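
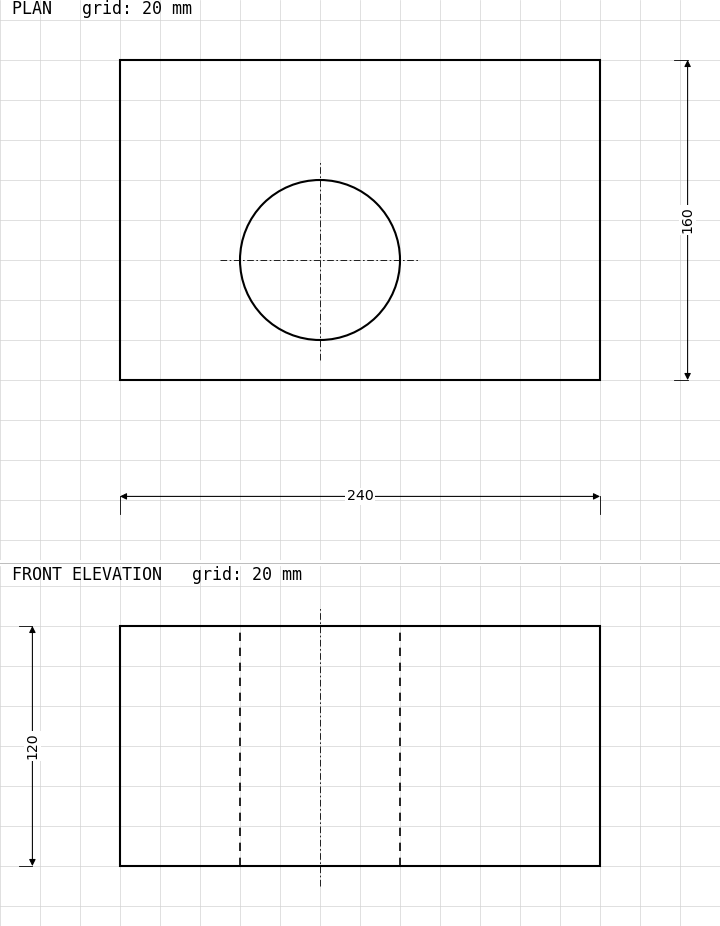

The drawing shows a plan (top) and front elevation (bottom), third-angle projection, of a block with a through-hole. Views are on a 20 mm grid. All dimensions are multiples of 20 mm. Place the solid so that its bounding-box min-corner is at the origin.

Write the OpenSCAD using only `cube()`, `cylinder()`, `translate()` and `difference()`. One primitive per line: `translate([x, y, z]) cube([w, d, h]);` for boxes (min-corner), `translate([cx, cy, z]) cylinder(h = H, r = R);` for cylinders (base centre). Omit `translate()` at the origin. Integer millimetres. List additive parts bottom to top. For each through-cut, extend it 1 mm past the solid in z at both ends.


difference() {
  cube([240, 160, 120]);
  translate([100, 60, -1]) cylinder(h = 122, r = 40);
}


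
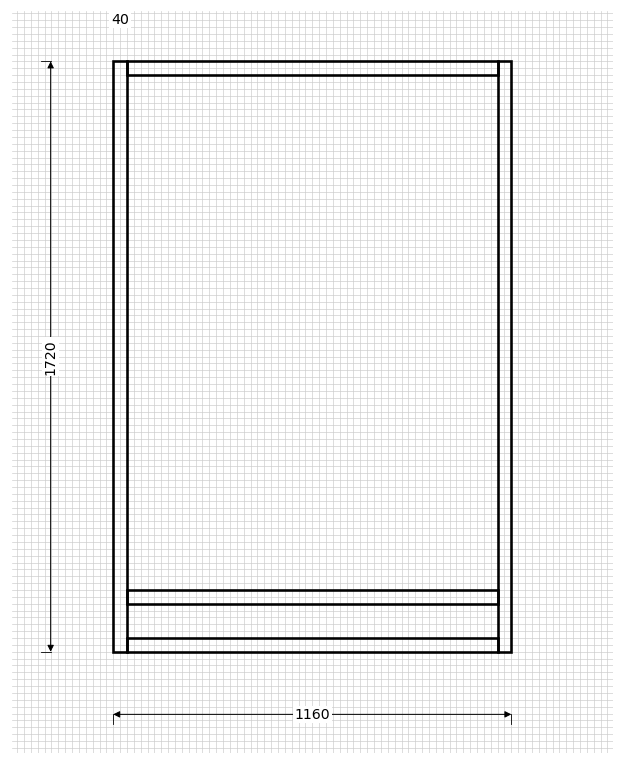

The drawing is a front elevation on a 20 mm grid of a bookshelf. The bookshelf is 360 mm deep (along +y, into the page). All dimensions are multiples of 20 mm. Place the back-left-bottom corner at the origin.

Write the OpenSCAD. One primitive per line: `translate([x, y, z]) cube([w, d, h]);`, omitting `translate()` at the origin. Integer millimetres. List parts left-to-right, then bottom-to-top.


cube([40, 360, 1720]);
translate([40, 0, 0]) cube([1080, 360, 40]);
translate([40, 0, 140]) cube([1080, 360, 40]);
translate([40, 0, 1680]) cube([1080, 360, 40]);
translate([1120, 0, 0]) cube([40, 360, 1720]);


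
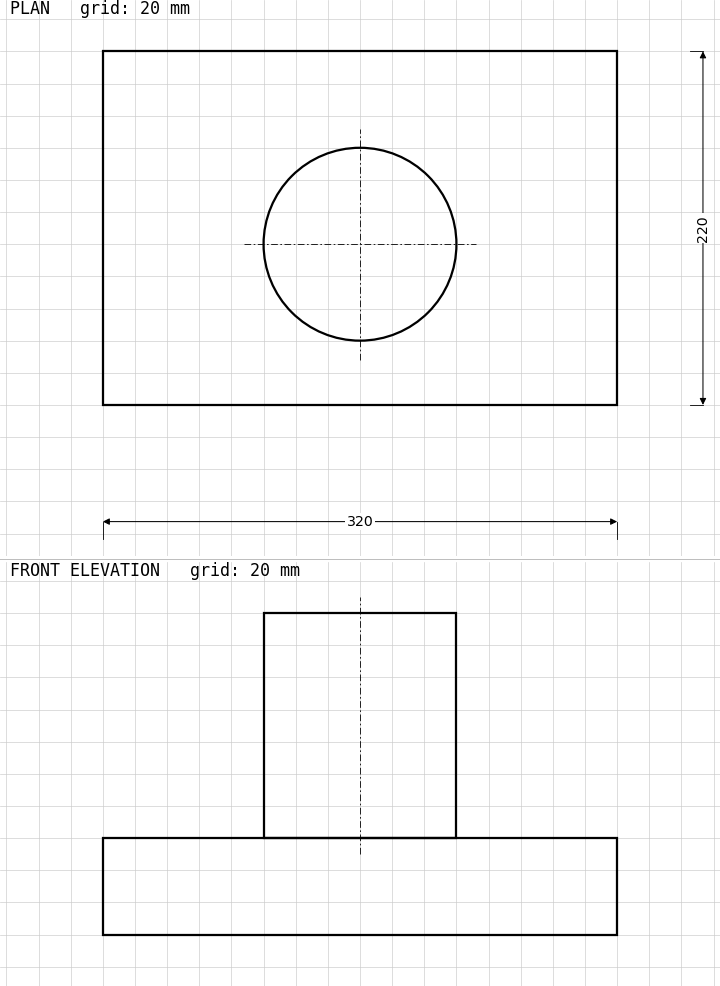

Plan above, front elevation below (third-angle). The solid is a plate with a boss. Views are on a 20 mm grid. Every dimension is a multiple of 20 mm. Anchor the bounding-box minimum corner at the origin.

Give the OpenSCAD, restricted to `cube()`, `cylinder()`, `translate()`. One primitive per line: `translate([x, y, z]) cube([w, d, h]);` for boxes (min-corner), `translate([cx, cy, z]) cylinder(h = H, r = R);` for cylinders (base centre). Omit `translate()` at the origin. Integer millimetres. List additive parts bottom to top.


cube([320, 220, 60]);
translate([160, 100, 60]) cylinder(h = 140, r = 60);


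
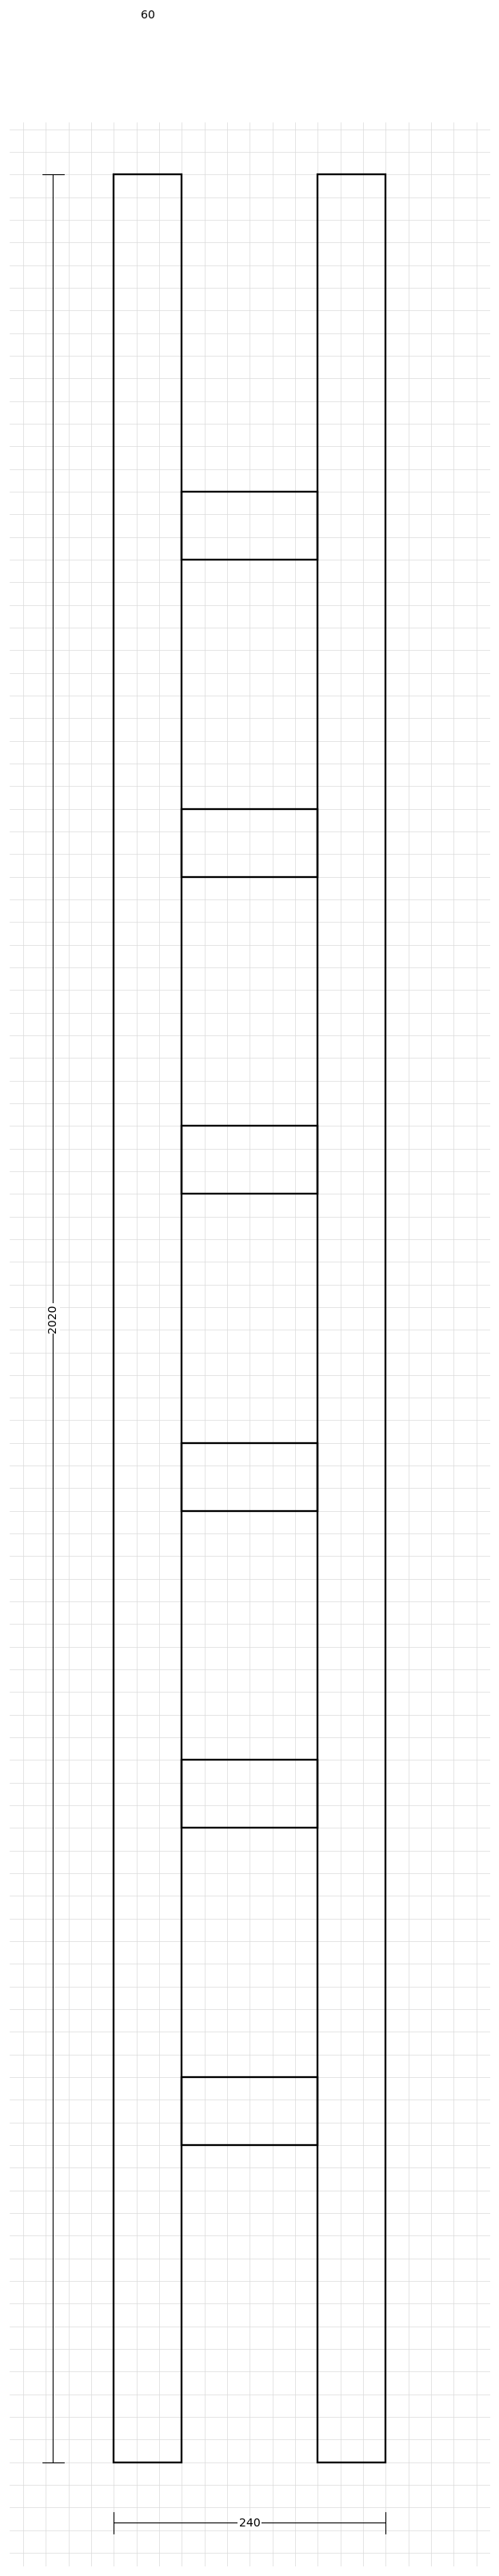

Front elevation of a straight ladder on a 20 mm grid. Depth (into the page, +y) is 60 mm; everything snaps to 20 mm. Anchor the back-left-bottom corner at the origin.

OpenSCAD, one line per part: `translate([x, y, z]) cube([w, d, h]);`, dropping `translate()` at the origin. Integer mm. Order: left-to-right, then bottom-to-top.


cube([60, 60, 2020]);
translate([60, 0, 280]) cube([120, 60, 60]);
translate([60, 0, 560]) cube([120, 60, 60]);
translate([60, 0, 840]) cube([120, 60, 60]);
translate([60, 0, 1120]) cube([120, 60, 60]);
translate([60, 0, 1400]) cube([120, 60, 60]);
translate([60, 0, 1680]) cube([120, 60, 60]);
translate([180, 0, 0]) cube([60, 60, 2020]);


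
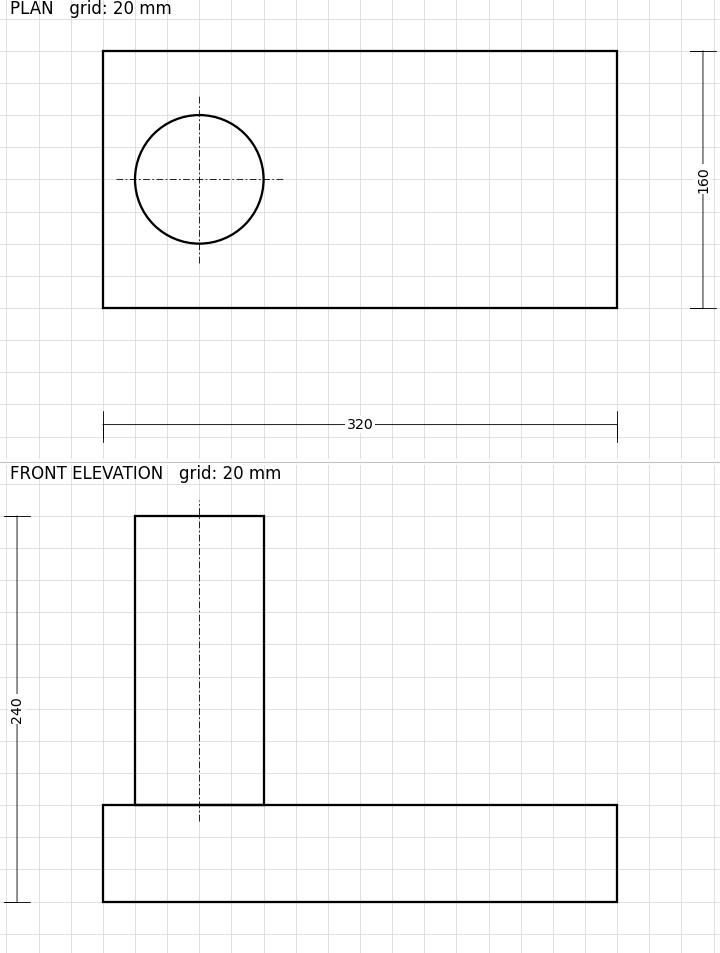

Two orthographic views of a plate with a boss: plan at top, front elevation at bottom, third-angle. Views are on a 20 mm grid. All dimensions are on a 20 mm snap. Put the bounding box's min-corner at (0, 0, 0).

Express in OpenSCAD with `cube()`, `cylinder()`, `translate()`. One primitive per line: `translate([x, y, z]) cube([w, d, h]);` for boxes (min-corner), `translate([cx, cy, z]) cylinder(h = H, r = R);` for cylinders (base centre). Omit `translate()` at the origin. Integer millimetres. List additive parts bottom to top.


cube([320, 160, 60]);
translate([60, 80, 60]) cylinder(h = 180, r = 40);


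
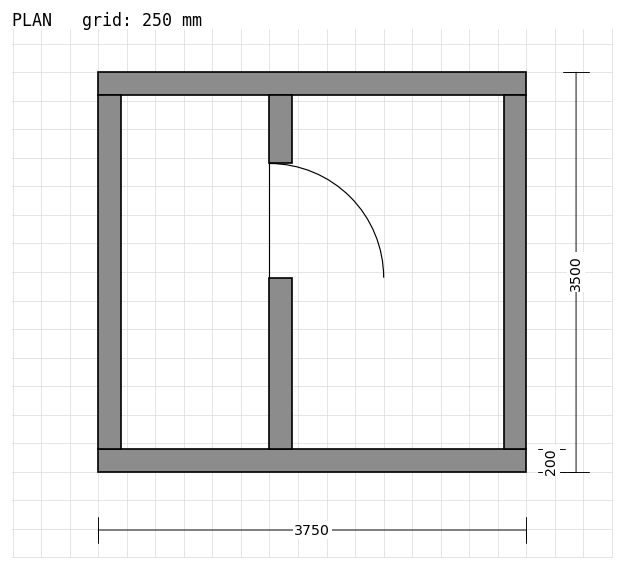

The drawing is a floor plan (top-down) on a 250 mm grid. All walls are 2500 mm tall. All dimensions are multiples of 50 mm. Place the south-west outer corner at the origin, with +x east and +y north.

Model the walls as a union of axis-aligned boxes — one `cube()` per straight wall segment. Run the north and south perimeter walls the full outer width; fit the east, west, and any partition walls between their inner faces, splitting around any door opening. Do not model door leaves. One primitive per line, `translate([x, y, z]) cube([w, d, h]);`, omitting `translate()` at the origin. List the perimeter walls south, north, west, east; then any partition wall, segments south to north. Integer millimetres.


cube([3750, 200, 2500]);
translate([0, 3300, 0]) cube([3750, 200, 2500]);
translate([0, 200, 0]) cube([200, 3100, 2500]);
translate([3550, 200, 0]) cube([200, 3100, 2500]);
translate([1500, 200, 0]) cube([200, 1500, 2500]);
translate([1500, 2700, 0]) cube([200, 600, 2500]);


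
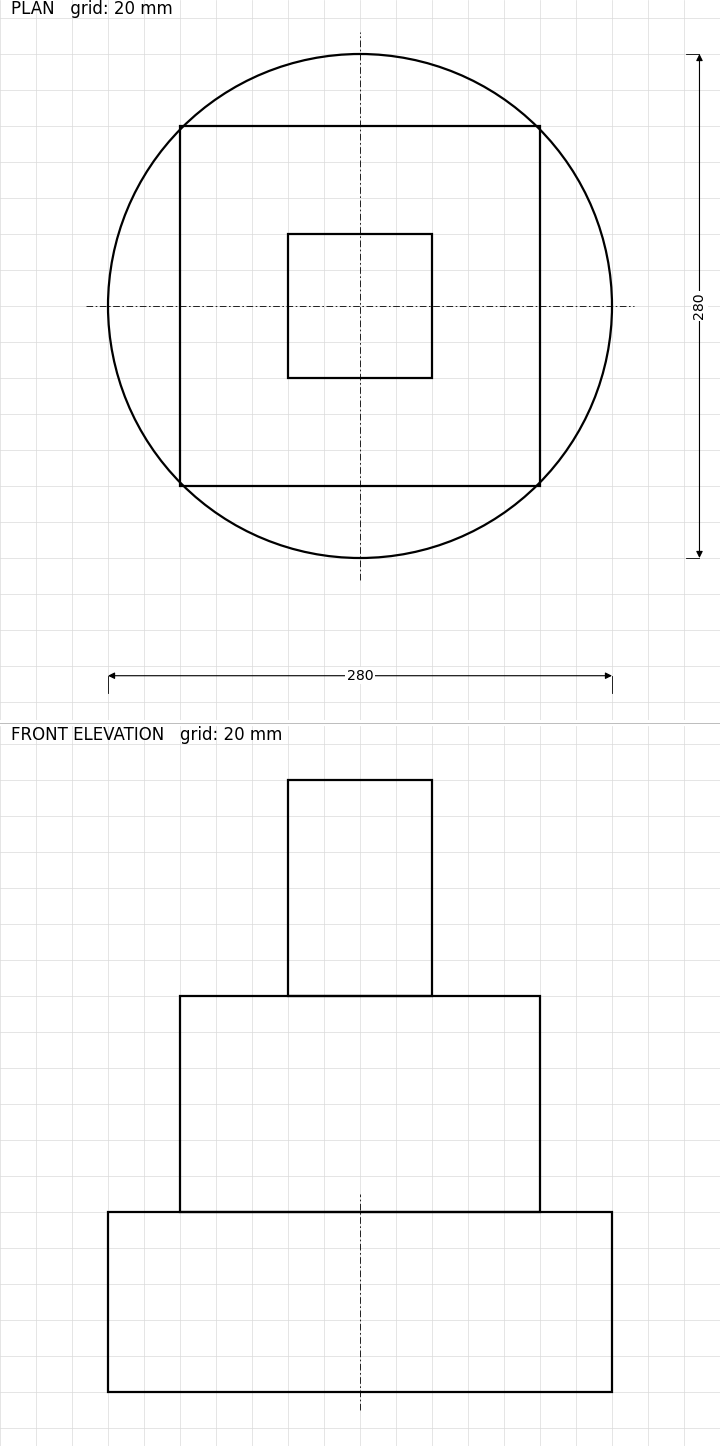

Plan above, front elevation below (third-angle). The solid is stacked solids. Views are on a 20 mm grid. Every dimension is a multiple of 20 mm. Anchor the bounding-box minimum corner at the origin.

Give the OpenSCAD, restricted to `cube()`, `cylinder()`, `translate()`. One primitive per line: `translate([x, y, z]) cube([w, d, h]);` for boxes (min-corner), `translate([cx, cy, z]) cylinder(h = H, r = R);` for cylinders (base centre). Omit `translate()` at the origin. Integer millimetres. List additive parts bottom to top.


translate([140, 140, 0]) cylinder(h = 100, r = 140);
translate([40, 40, 100]) cube([200, 200, 120]);
translate([100, 100, 220]) cube([80, 80, 120]);


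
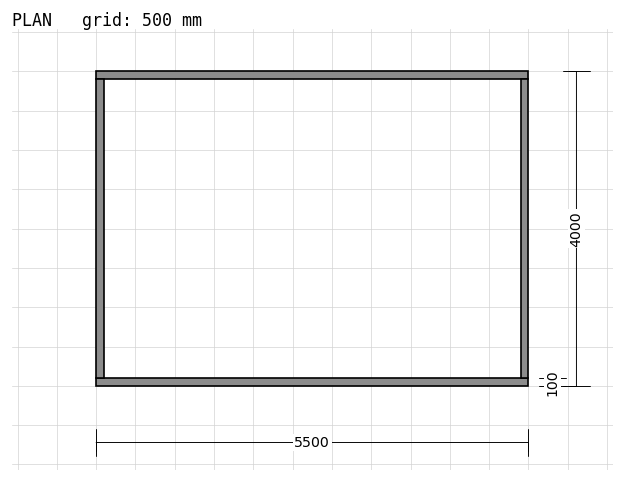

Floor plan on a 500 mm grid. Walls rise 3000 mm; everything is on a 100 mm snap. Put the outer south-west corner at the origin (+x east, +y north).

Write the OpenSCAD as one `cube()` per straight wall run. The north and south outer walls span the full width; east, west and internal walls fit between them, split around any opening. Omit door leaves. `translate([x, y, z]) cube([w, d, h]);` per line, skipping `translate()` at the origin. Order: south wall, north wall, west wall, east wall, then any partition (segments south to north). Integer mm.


cube([5500, 100, 3000]);
translate([0, 3900, 0]) cube([5500, 100, 3000]);
translate([0, 100, 0]) cube([100, 3800, 3000]);
translate([5400, 100, 0]) cube([100, 3800, 3000]);


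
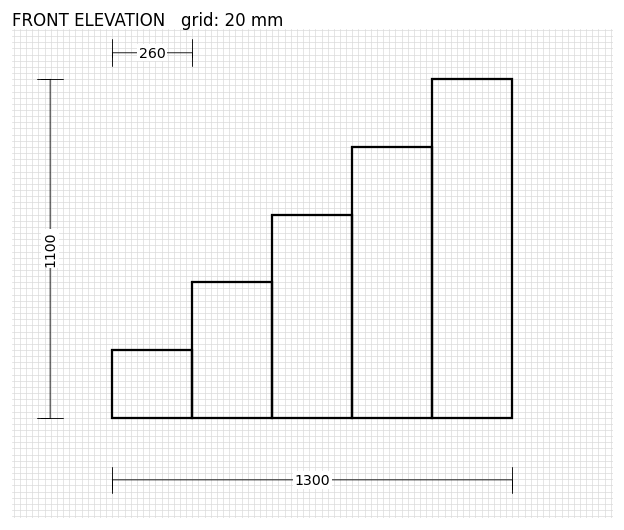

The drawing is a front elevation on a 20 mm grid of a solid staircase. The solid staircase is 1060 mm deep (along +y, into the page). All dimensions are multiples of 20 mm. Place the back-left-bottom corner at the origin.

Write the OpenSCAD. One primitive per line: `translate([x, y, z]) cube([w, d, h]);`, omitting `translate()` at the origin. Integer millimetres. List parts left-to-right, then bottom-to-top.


cube([260, 1060, 220]);
translate([260, 0, 0]) cube([260, 1060, 440]);
translate([520, 0, 0]) cube([260, 1060, 660]);
translate([780, 0, 0]) cube([260, 1060, 880]);
translate([1040, 0, 0]) cube([260, 1060, 1100]);


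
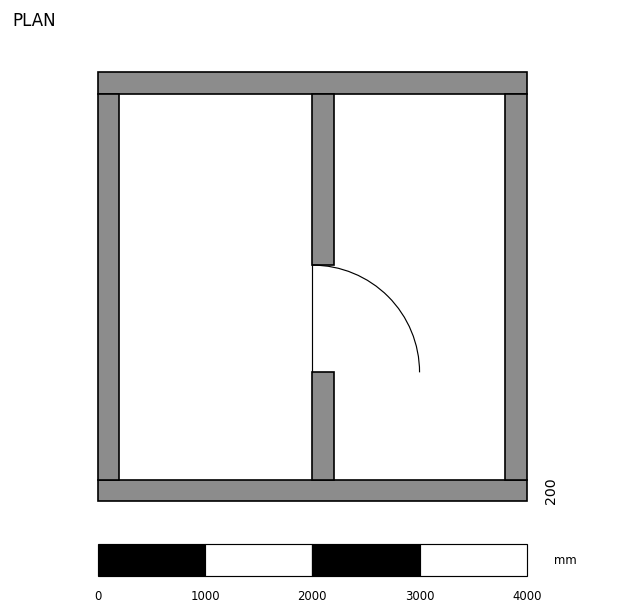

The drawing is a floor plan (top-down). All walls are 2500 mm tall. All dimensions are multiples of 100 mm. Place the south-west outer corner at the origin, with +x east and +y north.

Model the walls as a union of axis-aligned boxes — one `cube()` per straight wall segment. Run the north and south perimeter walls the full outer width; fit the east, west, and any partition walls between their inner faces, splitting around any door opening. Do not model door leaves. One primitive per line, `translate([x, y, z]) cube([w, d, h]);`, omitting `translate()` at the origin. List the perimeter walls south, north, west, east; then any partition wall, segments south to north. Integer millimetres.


cube([4000, 200, 2500]);
translate([0, 3800, 0]) cube([4000, 200, 2500]);
translate([0, 200, 0]) cube([200, 3600, 2500]);
translate([3800, 200, 0]) cube([200, 3600, 2500]);
translate([2000, 200, 0]) cube([200, 1000, 2500]);
translate([2000, 2200, 0]) cube([200, 1600, 2500]);


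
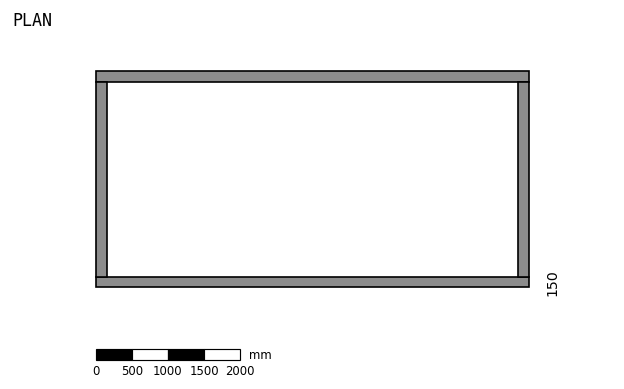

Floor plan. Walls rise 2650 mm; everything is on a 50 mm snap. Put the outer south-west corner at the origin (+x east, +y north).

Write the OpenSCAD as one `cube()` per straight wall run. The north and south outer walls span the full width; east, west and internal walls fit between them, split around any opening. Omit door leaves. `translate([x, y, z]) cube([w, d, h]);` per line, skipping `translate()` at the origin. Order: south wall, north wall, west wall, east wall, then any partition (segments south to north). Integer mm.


cube([6000, 150, 2650]);
translate([0, 2850, 0]) cube([6000, 150, 2650]);
translate([0, 150, 0]) cube([150, 2700, 2650]);
translate([5850, 150, 0]) cube([150, 2700, 2650]);


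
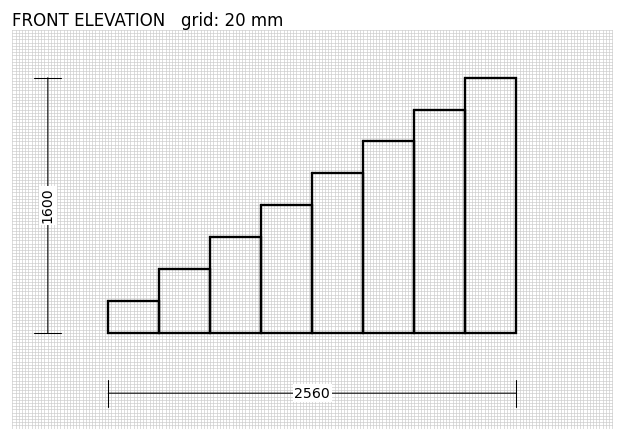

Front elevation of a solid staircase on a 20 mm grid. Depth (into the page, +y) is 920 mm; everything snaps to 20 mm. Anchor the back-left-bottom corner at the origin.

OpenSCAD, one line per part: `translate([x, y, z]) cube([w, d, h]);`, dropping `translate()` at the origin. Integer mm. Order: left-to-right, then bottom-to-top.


cube([320, 920, 200]);
translate([320, 0, 0]) cube([320, 920, 400]);
translate([640, 0, 0]) cube([320, 920, 600]);
translate([960, 0, 0]) cube([320, 920, 800]);
translate([1280, 0, 0]) cube([320, 920, 1000]);
translate([1600, 0, 0]) cube([320, 920, 1200]);
translate([1920, 0, 0]) cube([320, 920, 1400]);
translate([2240, 0, 0]) cube([320, 920, 1600]);


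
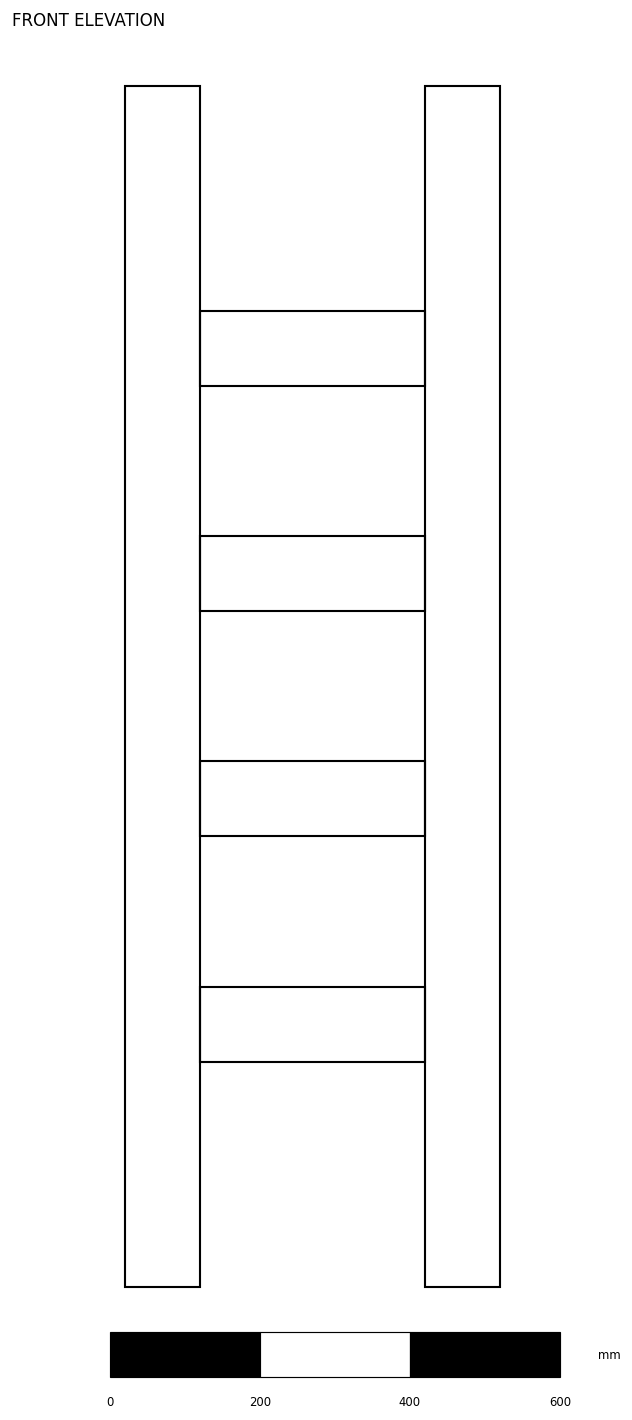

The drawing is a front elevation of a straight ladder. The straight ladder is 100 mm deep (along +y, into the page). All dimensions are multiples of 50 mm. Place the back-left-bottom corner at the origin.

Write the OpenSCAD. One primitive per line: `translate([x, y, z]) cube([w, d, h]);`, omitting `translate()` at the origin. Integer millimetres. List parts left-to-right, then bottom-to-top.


cube([100, 100, 1600]);
translate([100, 0, 300]) cube([300, 100, 100]);
translate([100, 0, 600]) cube([300, 100, 100]);
translate([100, 0, 900]) cube([300, 100, 100]);
translate([100, 0, 1200]) cube([300, 100, 100]);
translate([400, 0, 0]) cube([100, 100, 1600]);


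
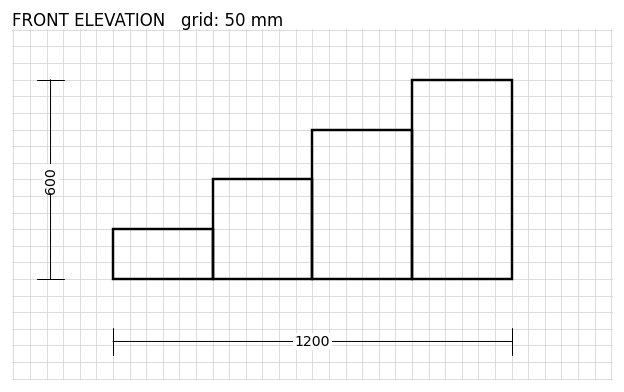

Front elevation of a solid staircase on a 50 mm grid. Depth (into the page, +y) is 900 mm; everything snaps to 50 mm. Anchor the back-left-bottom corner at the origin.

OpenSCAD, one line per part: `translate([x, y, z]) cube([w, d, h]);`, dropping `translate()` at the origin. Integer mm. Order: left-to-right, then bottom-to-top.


cube([300, 900, 150]);
translate([300, 0, 0]) cube([300, 900, 300]);
translate([600, 0, 0]) cube([300, 900, 450]);
translate([900, 0, 0]) cube([300, 900, 600]);


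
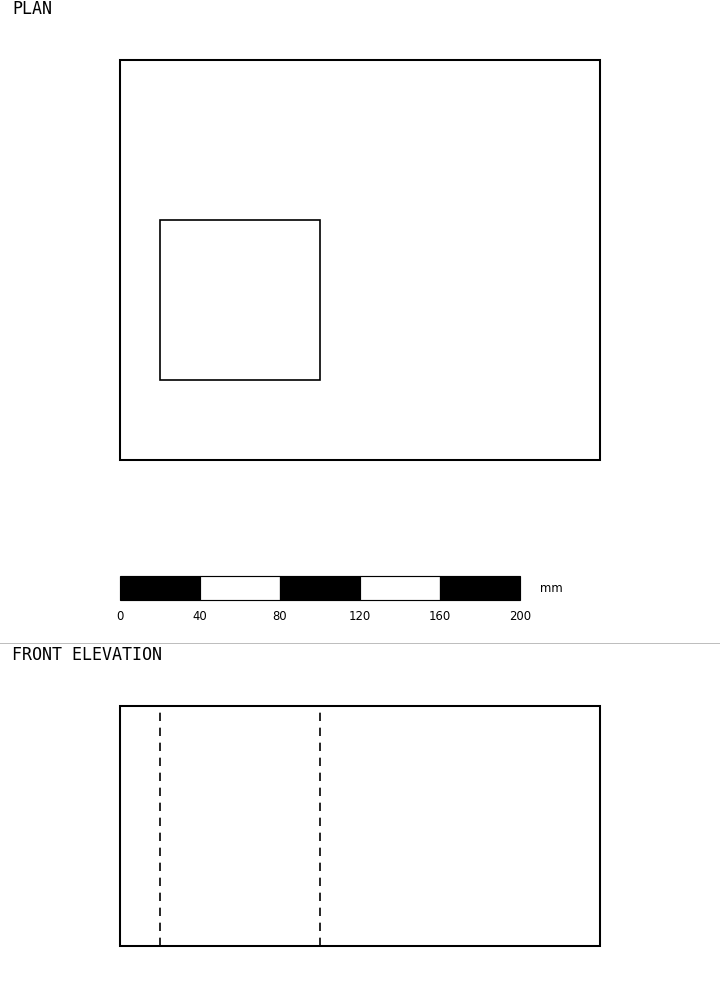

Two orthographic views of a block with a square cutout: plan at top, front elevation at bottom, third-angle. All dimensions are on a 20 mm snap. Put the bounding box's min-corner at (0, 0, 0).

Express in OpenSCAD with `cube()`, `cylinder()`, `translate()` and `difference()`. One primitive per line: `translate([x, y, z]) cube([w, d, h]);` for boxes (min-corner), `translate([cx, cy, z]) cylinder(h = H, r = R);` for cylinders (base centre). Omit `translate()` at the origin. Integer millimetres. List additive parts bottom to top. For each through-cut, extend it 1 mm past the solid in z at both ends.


difference() {
  cube([240, 200, 120]);
  translate([20, 40, -1]) cube([80, 80, 122]);
}


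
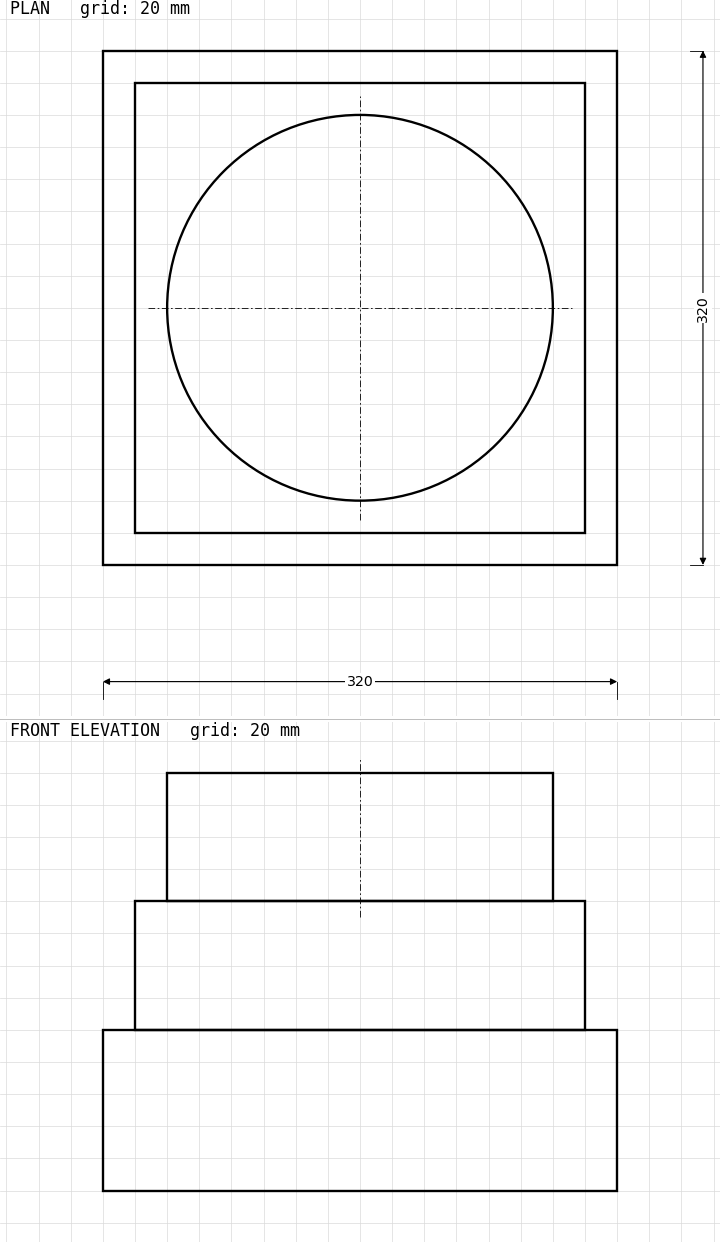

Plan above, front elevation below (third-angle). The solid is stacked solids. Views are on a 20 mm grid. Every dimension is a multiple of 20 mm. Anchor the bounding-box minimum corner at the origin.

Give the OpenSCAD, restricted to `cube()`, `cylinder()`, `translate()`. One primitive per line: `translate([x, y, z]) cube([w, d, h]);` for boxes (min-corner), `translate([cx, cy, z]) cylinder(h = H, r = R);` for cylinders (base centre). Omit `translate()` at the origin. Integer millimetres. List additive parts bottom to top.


cube([320, 320, 100]);
translate([20, 20, 100]) cube([280, 280, 80]);
translate([160, 160, 180]) cylinder(h = 80, r = 120);


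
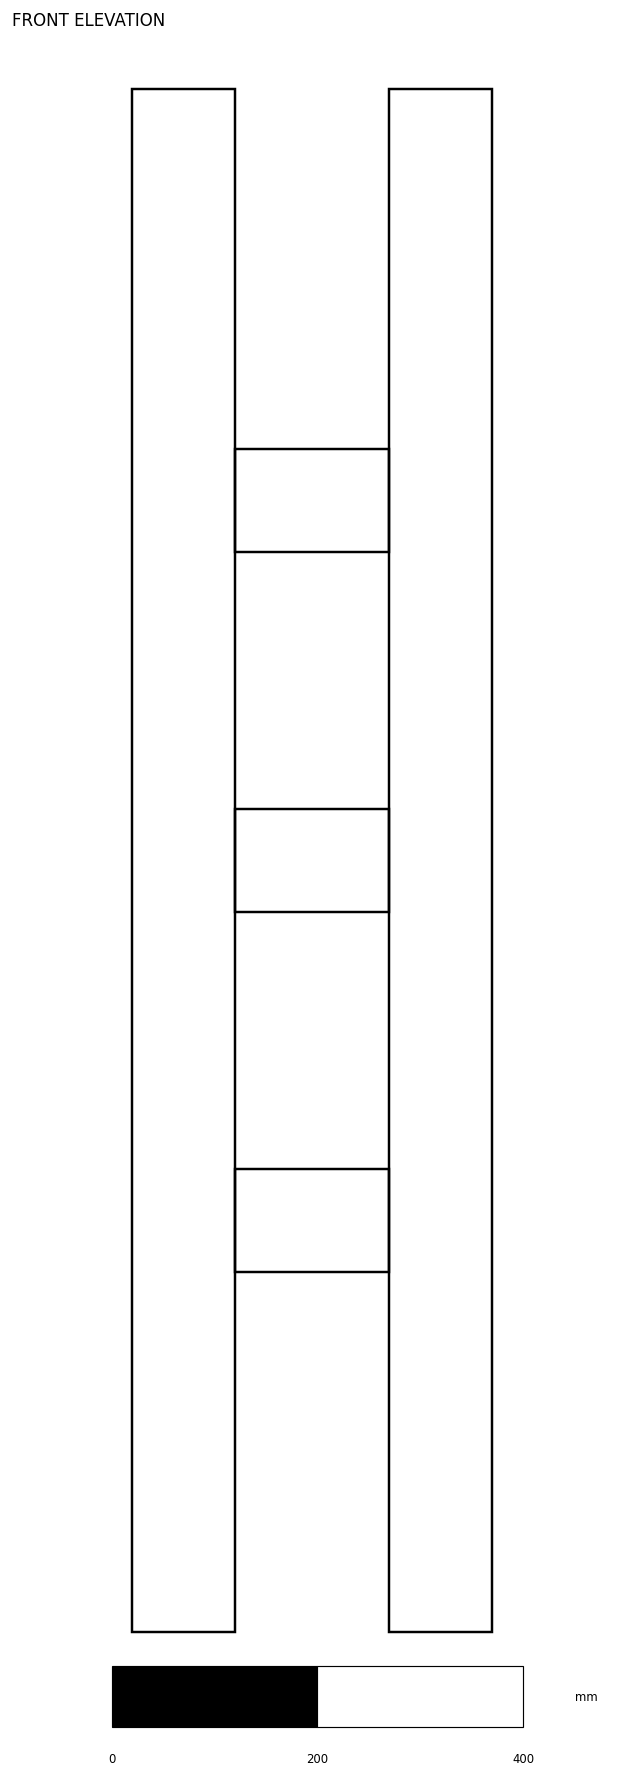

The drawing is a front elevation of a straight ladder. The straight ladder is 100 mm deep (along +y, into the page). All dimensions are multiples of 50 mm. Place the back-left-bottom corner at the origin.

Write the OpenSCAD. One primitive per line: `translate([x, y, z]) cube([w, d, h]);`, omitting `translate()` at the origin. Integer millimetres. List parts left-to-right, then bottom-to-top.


cube([100, 100, 1500]);
translate([100, 0, 350]) cube([150, 100, 100]);
translate([100, 0, 700]) cube([150, 100, 100]);
translate([100, 0, 1050]) cube([150, 100, 100]);
translate([250, 0, 0]) cube([100, 100, 1500]);


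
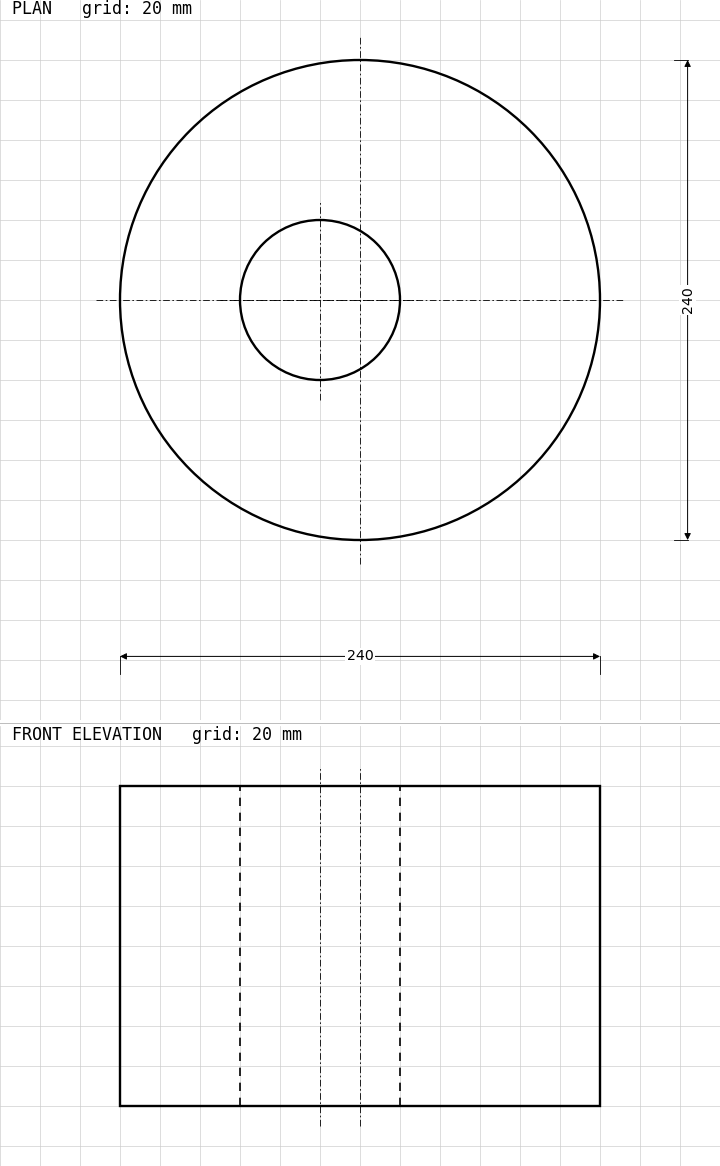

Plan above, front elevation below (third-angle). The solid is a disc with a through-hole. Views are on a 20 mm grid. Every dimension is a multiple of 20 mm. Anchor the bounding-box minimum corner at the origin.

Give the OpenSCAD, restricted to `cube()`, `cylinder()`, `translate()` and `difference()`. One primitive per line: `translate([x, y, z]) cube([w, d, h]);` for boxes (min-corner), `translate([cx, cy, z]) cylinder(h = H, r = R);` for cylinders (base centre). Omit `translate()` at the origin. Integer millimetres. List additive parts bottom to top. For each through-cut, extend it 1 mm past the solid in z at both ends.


difference() {
  translate([120, 120, 0]) cylinder(h = 160, r = 120);
  translate([100, 120, -1]) cylinder(h = 162, r = 40);
}


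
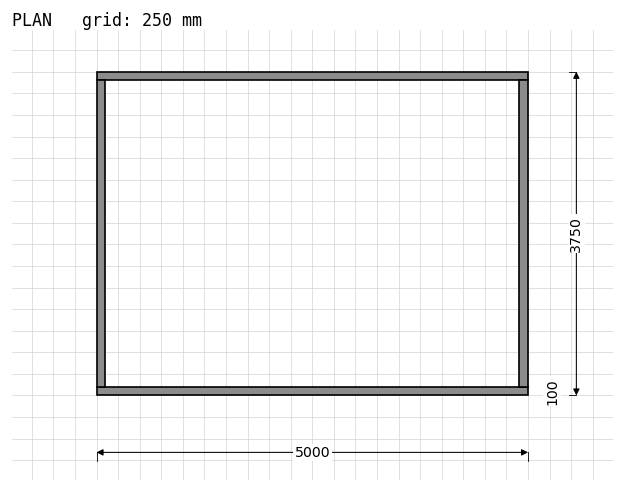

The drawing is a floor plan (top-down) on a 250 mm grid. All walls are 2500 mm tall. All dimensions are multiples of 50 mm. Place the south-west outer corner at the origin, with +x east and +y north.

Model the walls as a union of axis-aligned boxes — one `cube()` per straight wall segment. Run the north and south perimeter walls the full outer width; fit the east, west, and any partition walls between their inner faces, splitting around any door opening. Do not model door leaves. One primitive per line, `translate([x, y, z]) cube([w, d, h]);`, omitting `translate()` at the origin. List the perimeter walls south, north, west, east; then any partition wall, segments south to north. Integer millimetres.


cube([5000, 100, 2500]);
translate([0, 3650, 0]) cube([5000, 100, 2500]);
translate([0, 100, 0]) cube([100, 3550, 2500]);
translate([4900, 100, 0]) cube([100, 3550, 2500]);


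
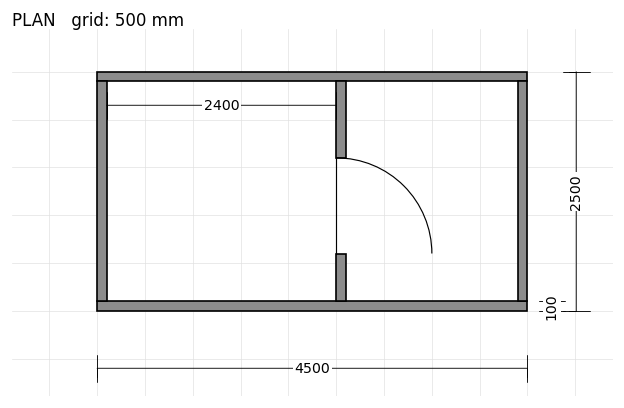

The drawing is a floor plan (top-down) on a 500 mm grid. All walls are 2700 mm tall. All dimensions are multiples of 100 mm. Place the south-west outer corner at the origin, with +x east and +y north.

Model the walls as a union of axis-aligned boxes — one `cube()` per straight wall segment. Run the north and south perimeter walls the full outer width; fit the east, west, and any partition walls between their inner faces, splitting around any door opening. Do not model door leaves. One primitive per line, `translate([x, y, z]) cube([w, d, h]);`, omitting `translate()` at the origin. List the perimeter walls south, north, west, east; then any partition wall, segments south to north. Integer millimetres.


cube([4500, 100, 2700]);
translate([0, 2400, 0]) cube([4500, 100, 2700]);
translate([0, 100, 0]) cube([100, 2300, 2700]);
translate([4400, 100, 0]) cube([100, 2300, 2700]);
translate([2500, 100, 0]) cube([100, 500, 2700]);
translate([2500, 1600, 0]) cube([100, 800, 2700]);


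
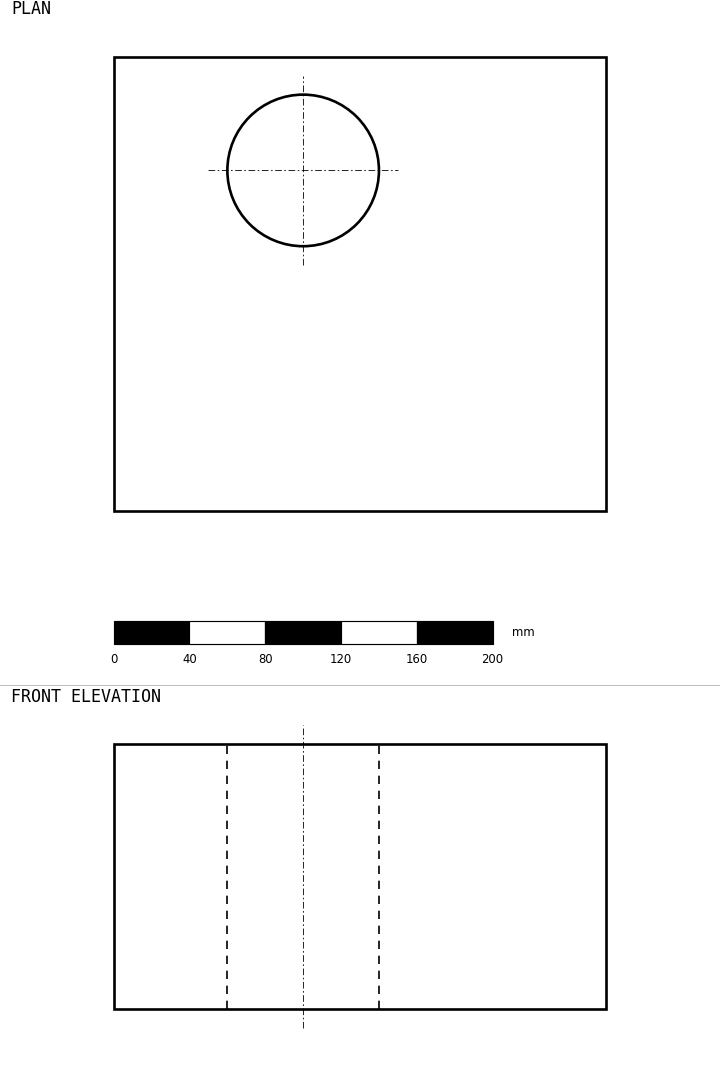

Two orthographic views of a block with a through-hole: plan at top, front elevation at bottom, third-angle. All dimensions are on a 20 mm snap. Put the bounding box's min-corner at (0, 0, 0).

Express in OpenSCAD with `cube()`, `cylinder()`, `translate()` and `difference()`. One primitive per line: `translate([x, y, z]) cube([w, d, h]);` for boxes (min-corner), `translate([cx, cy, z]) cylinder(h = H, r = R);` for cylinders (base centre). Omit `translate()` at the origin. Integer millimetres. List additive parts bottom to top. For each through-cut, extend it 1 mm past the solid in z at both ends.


difference() {
  cube([260, 240, 140]);
  translate([100, 180, -1]) cylinder(h = 142, r = 40);
}


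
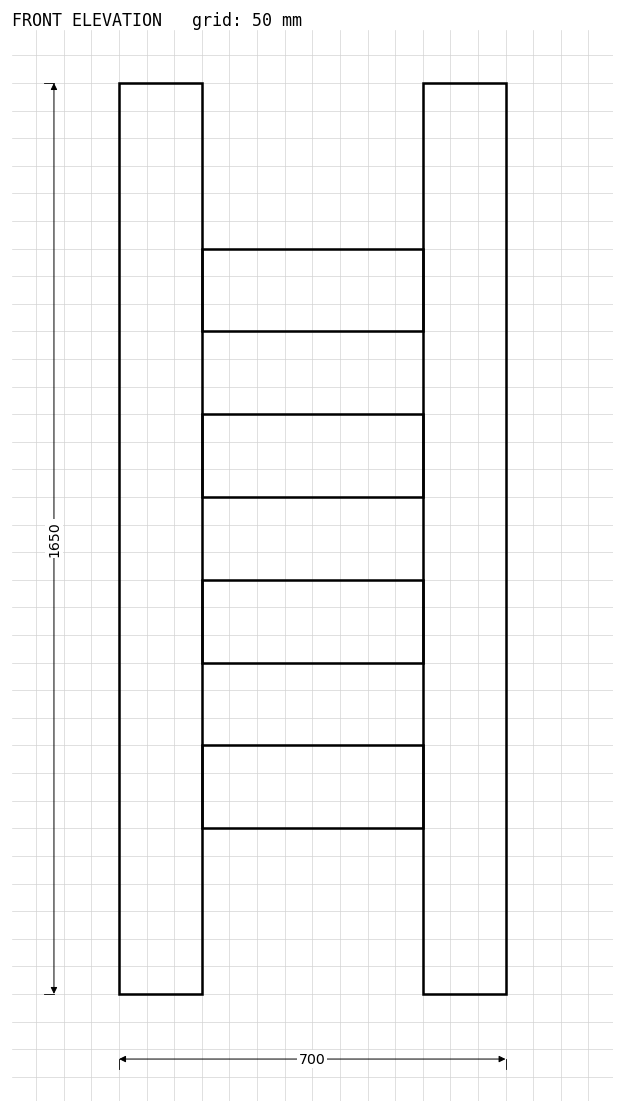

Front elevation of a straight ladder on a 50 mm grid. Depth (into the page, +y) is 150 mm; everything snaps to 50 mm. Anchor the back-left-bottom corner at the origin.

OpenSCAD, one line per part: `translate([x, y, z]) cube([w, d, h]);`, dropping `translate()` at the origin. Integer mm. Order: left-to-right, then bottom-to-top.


cube([150, 150, 1650]);
translate([150, 0, 300]) cube([400, 150, 150]);
translate([150, 0, 600]) cube([400, 150, 150]);
translate([150, 0, 900]) cube([400, 150, 150]);
translate([150, 0, 1200]) cube([400, 150, 150]);
translate([550, 0, 0]) cube([150, 150, 1650]);


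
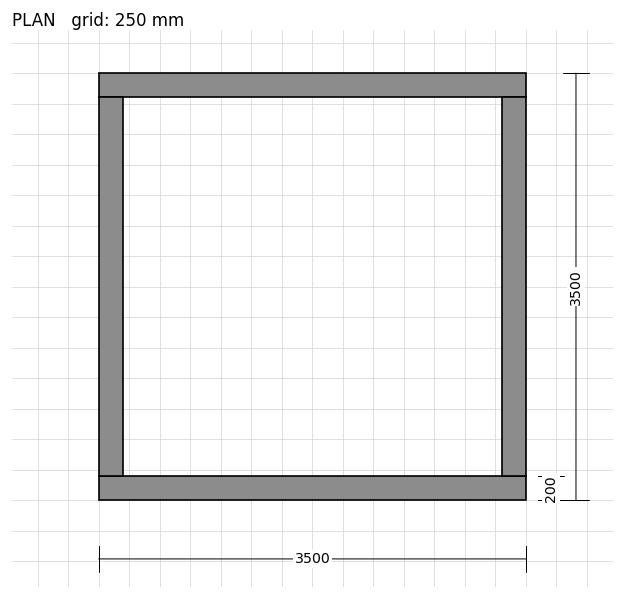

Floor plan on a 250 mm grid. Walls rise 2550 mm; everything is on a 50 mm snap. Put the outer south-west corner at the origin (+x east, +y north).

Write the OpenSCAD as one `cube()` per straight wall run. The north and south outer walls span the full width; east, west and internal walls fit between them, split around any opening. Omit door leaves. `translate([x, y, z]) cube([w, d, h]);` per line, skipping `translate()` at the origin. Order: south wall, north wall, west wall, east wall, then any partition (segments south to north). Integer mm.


cube([3500, 200, 2550]);
translate([0, 3300, 0]) cube([3500, 200, 2550]);
translate([0, 200, 0]) cube([200, 3100, 2550]);
translate([3300, 200, 0]) cube([200, 3100, 2550]);


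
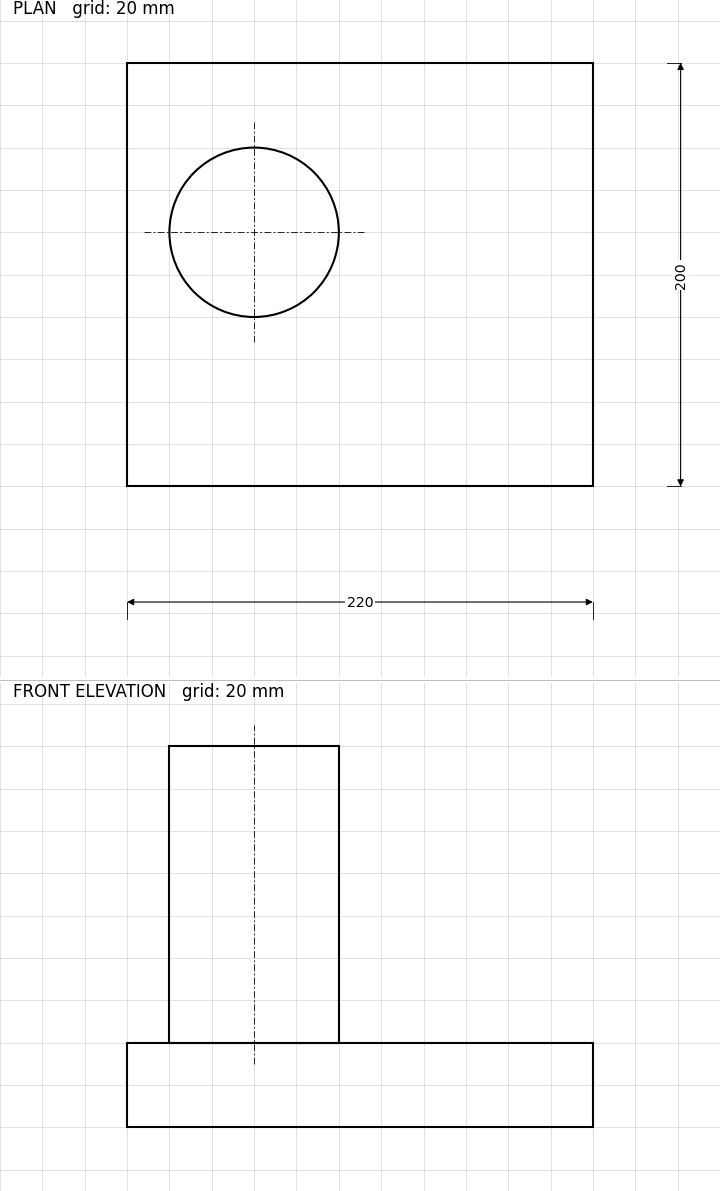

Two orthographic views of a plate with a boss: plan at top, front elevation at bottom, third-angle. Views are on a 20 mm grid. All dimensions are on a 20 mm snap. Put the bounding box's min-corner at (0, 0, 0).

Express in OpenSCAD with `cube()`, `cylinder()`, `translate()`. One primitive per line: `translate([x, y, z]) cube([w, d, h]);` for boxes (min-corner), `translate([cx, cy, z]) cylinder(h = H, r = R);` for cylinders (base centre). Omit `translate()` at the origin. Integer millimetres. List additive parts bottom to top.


cube([220, 200, 40]);
translate([60, 120, 40]) cylinder(h = 140, r = 40);


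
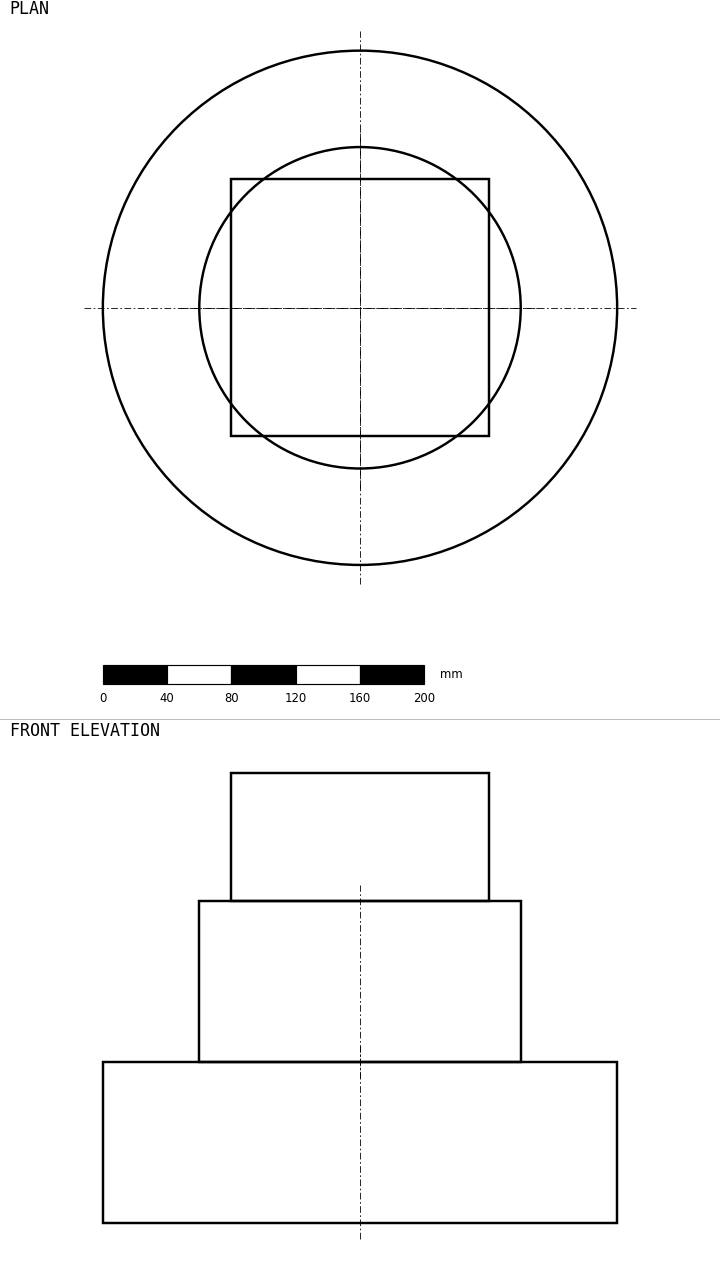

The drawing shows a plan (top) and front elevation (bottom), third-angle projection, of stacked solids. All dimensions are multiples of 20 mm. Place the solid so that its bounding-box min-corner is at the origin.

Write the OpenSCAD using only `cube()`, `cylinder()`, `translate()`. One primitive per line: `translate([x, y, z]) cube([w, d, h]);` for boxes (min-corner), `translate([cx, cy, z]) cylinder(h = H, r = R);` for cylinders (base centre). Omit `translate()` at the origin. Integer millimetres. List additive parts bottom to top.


translate([160, 160, 0]) cylinder(h = 100, r = 160);
translate([160, 160, 100]) cylinder(h = 100, r = 100);
translate([80, 80, 200]) cube([160, 160, 80]);


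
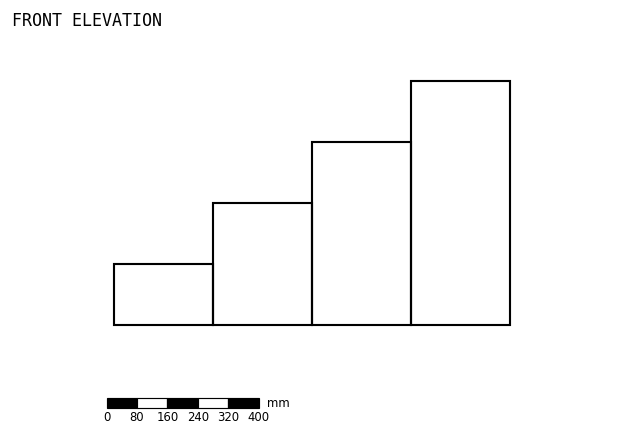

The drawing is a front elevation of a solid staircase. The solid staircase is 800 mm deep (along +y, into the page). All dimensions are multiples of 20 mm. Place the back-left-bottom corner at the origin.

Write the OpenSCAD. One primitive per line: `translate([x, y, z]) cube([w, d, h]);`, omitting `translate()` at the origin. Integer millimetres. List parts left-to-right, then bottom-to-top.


cube([260, 800, 160]);
translate([260, 0, 0]) cube([260, 800, 320]);
translate([520, 0, 0]) cube([260, 800, 480]);
translate([780, 0, 0]) cube([260, 800, 640]);


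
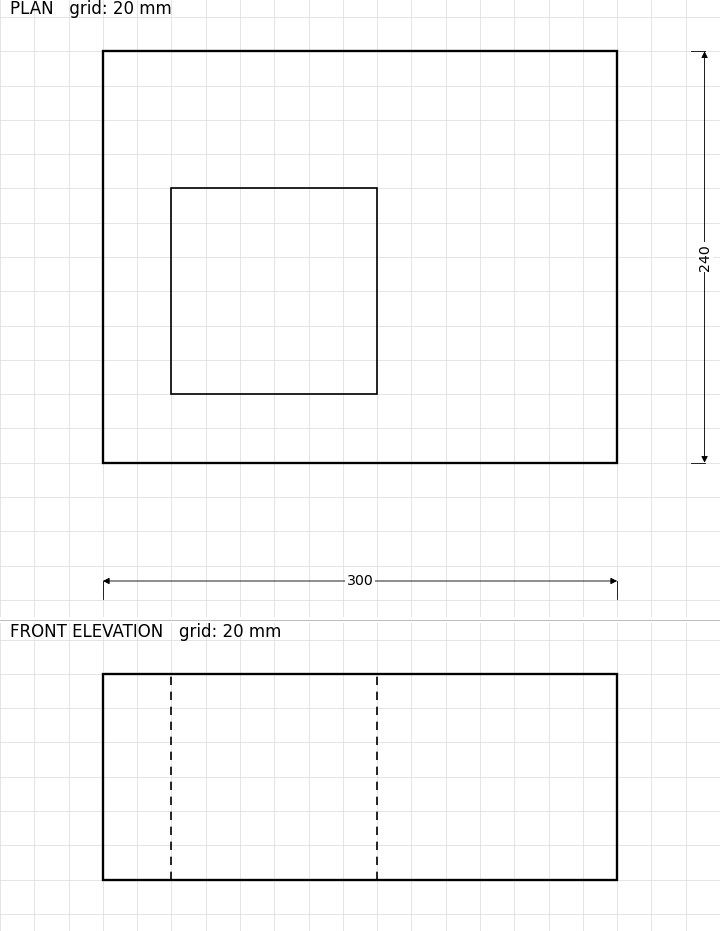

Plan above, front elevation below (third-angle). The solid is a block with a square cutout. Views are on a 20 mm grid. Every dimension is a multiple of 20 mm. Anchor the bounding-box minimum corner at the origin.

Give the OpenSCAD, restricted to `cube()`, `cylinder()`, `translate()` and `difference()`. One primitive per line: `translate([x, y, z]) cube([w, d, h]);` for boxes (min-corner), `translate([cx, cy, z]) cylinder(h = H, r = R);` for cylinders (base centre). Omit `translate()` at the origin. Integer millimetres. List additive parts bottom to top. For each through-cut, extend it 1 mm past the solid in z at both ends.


difference() {
  cube([300, 240, 120]);
  translate([40, 40, -1]) cube([120, 120, 122]);
}


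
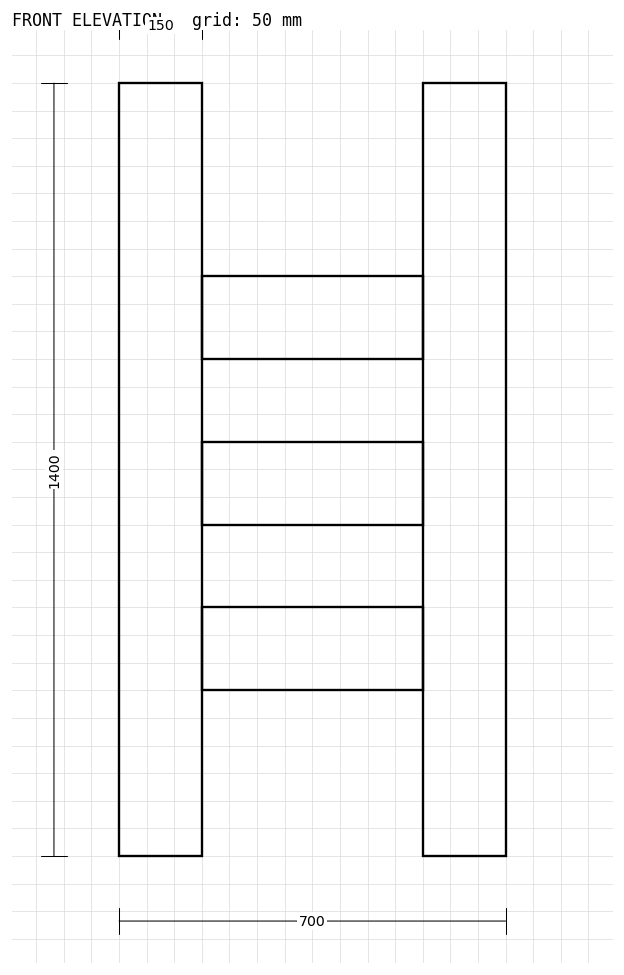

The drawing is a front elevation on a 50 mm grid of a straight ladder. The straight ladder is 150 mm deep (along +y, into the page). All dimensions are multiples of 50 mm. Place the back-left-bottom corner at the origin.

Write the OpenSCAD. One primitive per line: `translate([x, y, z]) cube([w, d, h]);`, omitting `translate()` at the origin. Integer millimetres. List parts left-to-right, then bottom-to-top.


cube([150, 150, 1400]);
translate([150, 0, 300]) cube([400, 150, 150]);
translate([150, 0, 600]) cube([400, 150, 150]);
translate([150, 0, 900]) cube([400, 150, 150]);
translate([550, 0, 0]) cube([150, 150, 1400]);


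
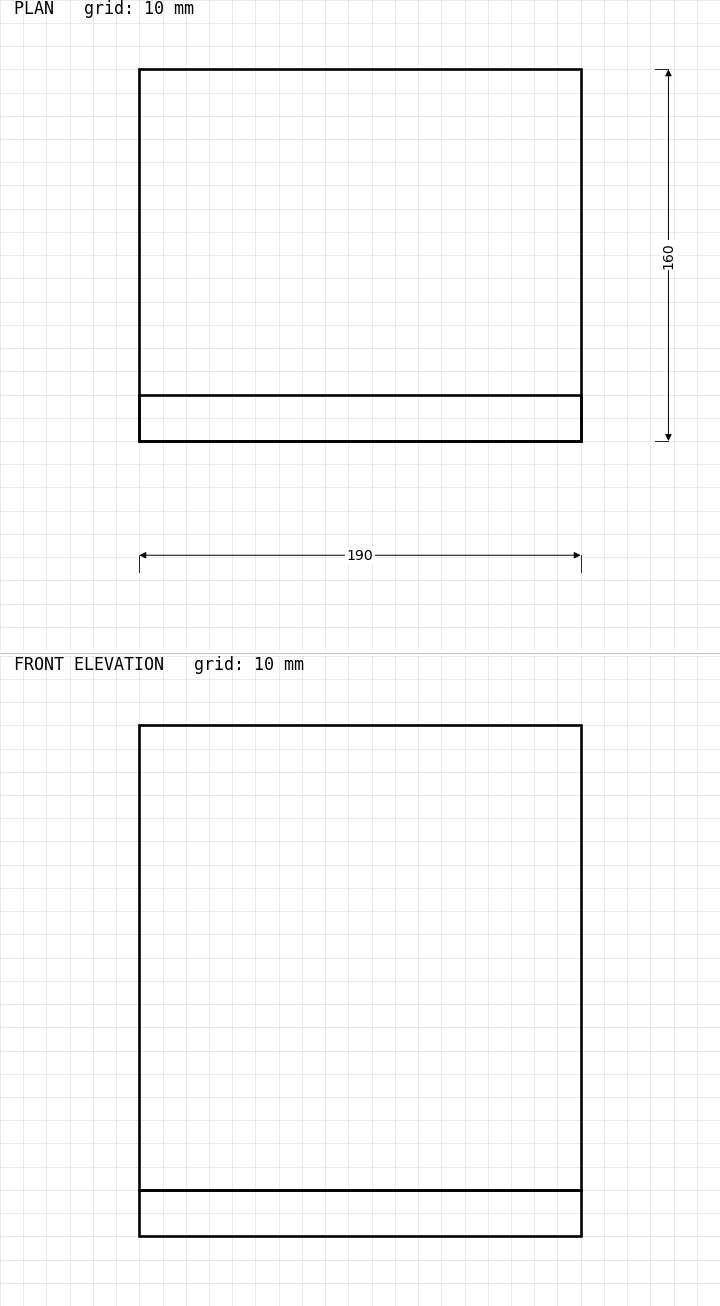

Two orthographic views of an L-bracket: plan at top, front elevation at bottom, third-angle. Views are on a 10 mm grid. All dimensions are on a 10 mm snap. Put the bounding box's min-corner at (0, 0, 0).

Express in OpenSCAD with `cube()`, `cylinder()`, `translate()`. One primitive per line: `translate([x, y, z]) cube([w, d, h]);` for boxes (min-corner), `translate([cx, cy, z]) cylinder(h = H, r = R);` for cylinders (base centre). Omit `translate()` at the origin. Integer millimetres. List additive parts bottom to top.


cube([190, 160, 20]);
translate([0, 0, 20]) cube([190, 20, 200]);


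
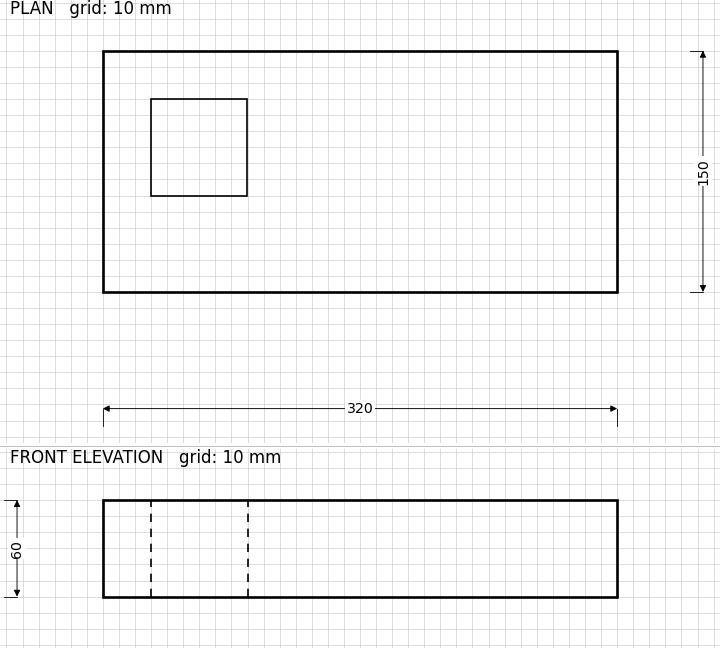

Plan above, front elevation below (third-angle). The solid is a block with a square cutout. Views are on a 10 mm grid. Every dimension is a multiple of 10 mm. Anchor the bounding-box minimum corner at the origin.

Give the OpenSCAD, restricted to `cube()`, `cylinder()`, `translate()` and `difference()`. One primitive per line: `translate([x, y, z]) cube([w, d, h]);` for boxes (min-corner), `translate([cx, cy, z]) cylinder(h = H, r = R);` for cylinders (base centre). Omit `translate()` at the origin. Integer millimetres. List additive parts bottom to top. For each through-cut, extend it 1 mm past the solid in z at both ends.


difference() {
  cube([320, 150, 60]);
  translate([30, 60, -1]) cube([60, 60, 62]);
}


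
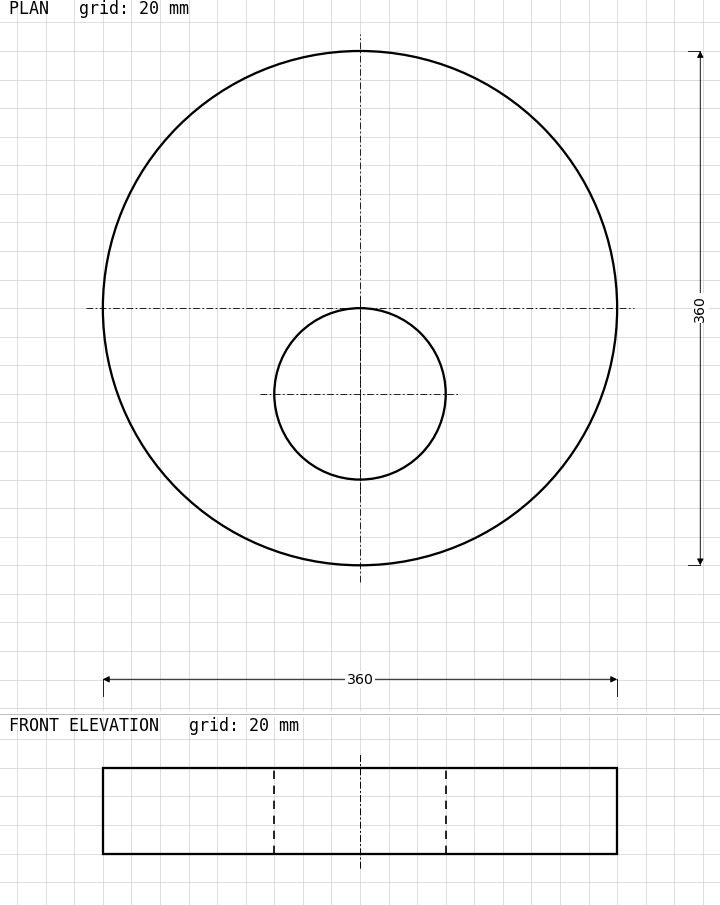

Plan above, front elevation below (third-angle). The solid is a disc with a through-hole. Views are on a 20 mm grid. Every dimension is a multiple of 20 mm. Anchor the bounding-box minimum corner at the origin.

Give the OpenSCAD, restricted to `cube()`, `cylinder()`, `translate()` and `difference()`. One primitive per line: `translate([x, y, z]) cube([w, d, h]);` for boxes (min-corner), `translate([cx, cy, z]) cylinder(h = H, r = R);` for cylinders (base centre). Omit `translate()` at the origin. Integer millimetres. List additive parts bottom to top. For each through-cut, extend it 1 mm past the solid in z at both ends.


difference() {
  translate([180, 180, 0]) cylinder(h = 60, r = 180);
  translate([180, 120, -1]) cylinder(h = 62, r = 60);
}


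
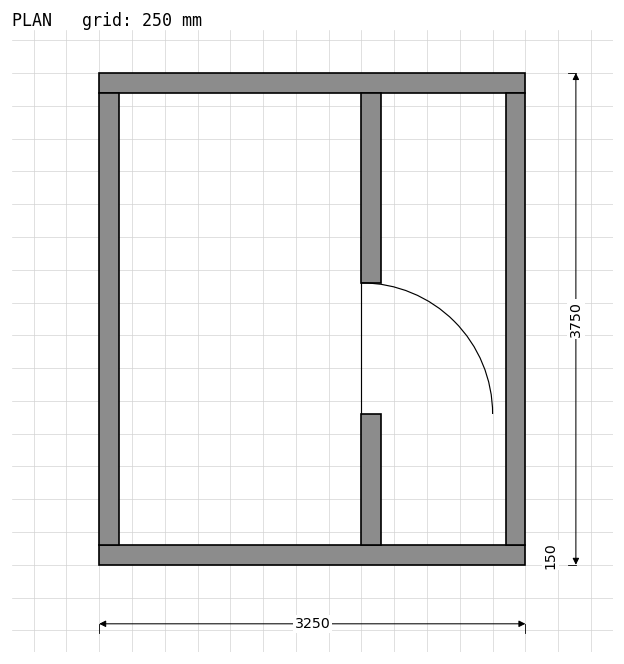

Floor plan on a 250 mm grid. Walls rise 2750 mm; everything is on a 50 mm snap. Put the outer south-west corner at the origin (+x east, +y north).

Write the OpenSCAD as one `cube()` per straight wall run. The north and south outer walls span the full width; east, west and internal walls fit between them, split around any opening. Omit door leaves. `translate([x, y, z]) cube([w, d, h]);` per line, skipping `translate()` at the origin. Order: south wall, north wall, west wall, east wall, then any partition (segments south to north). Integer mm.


cube([3250, 150, 2750]);
translate([0, 3600, 0]) cube([3250, 150, 2750]);
translate([0, 150, 0]) cube([150, 3450, 2750]);
translate([3100, 150, 0]) cube([150, 3450, 2750]);
translate([2000, 150, 0]) cube([150, 1000, 2750]);
translate([2000, 2150, 0]) cube([150, 1450, 2750]);


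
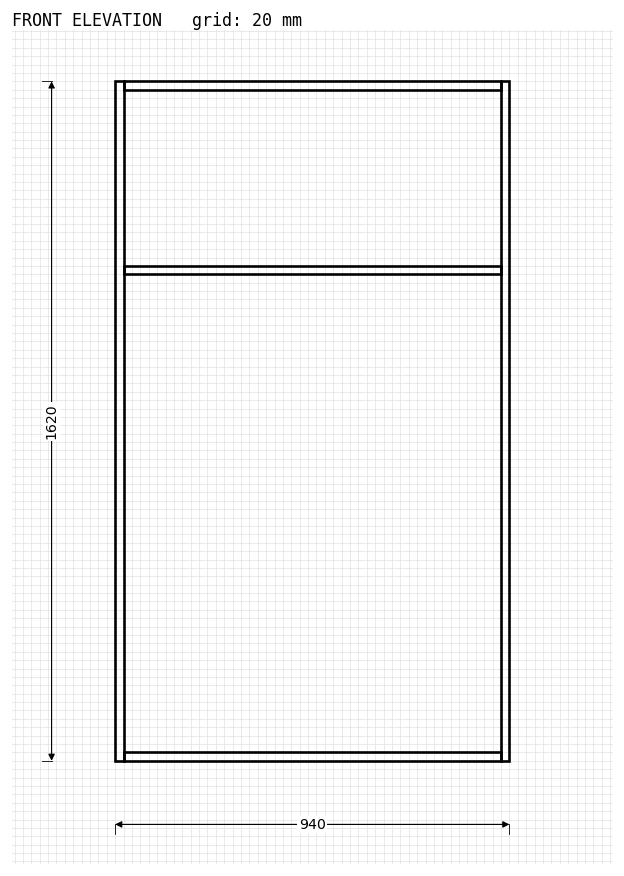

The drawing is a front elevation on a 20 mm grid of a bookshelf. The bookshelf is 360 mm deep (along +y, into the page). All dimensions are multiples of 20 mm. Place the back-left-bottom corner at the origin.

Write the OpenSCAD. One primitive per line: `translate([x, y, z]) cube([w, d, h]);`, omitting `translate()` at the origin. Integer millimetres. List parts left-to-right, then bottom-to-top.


cube([20, 360, 1620]);
translate([20, 0, 0]) cube([900, 360, 20]);
translate([20, 0, 1160]) cube([900, 360, 20]);
translate([20, 0, 1600]) cube([900, 360, 20]);
translate([920, 0, 0]) cube([20, 360, 1620]);


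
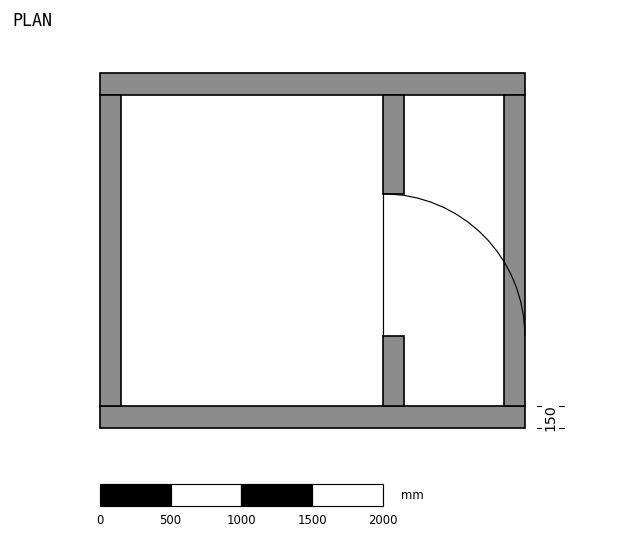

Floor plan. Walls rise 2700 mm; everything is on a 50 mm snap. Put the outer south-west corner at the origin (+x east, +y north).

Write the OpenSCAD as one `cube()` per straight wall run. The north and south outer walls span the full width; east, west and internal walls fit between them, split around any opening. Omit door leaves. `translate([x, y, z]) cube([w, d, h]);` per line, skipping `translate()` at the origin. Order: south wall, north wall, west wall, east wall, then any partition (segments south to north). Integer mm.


cube([3000, 150, 2700]);
translate([0, 2350, 0]) cube([3000, 150, 2700]);
translate([0, 150, 0]) cube([150, 2200, 2700]);
translate([2850, 150, 0]) cube([150, 2200, 2700]);
translate([2000, 150, 0]) cube([150, 500, 2700]);
translate([2000, 1650, 0]) cube([150, 700, 2700]);


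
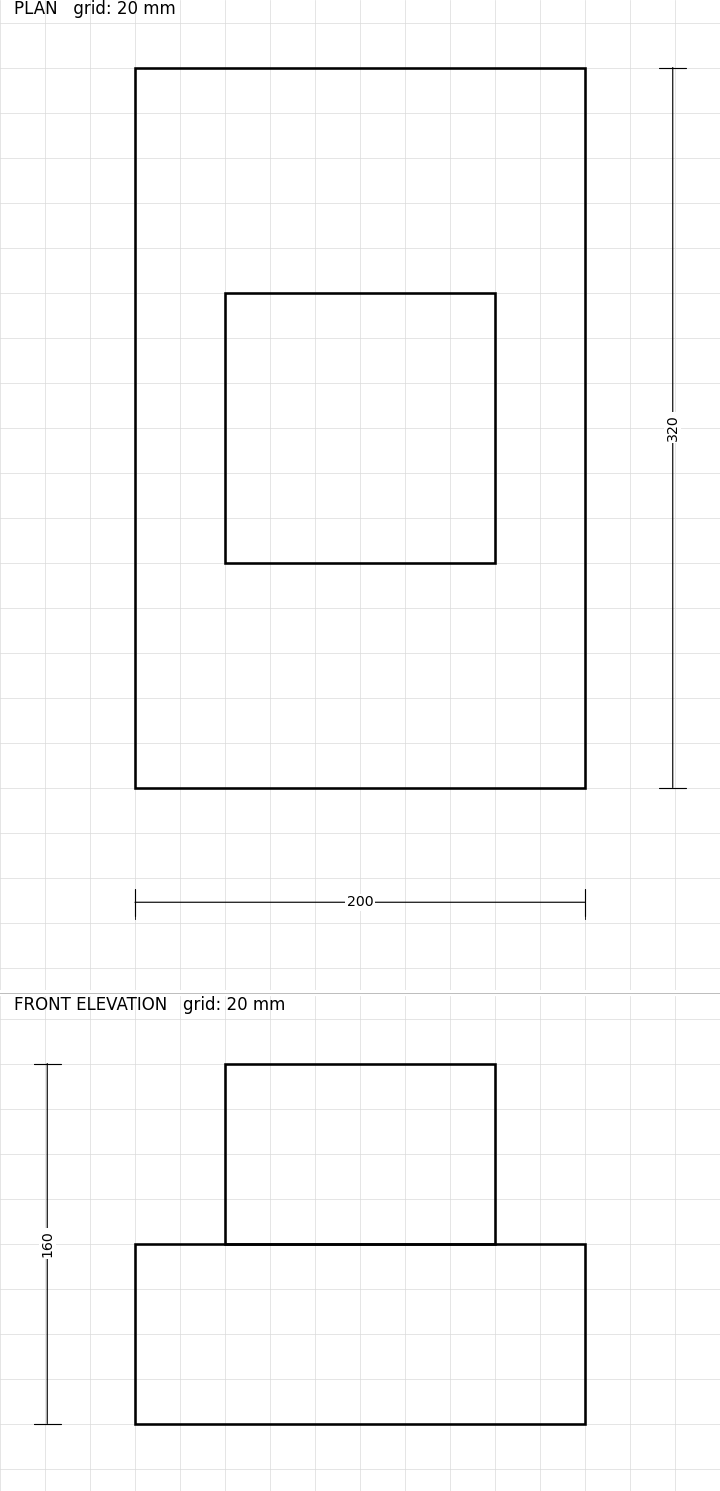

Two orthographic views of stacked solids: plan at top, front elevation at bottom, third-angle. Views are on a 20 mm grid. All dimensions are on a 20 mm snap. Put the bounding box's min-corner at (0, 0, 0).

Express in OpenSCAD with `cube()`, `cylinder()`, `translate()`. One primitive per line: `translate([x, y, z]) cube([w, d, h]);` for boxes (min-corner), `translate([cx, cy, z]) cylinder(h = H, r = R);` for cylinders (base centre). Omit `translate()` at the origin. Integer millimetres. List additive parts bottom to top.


cube([200, 320, 80]);
translate([40, 100, 80]) cube([120, 120, 80]);


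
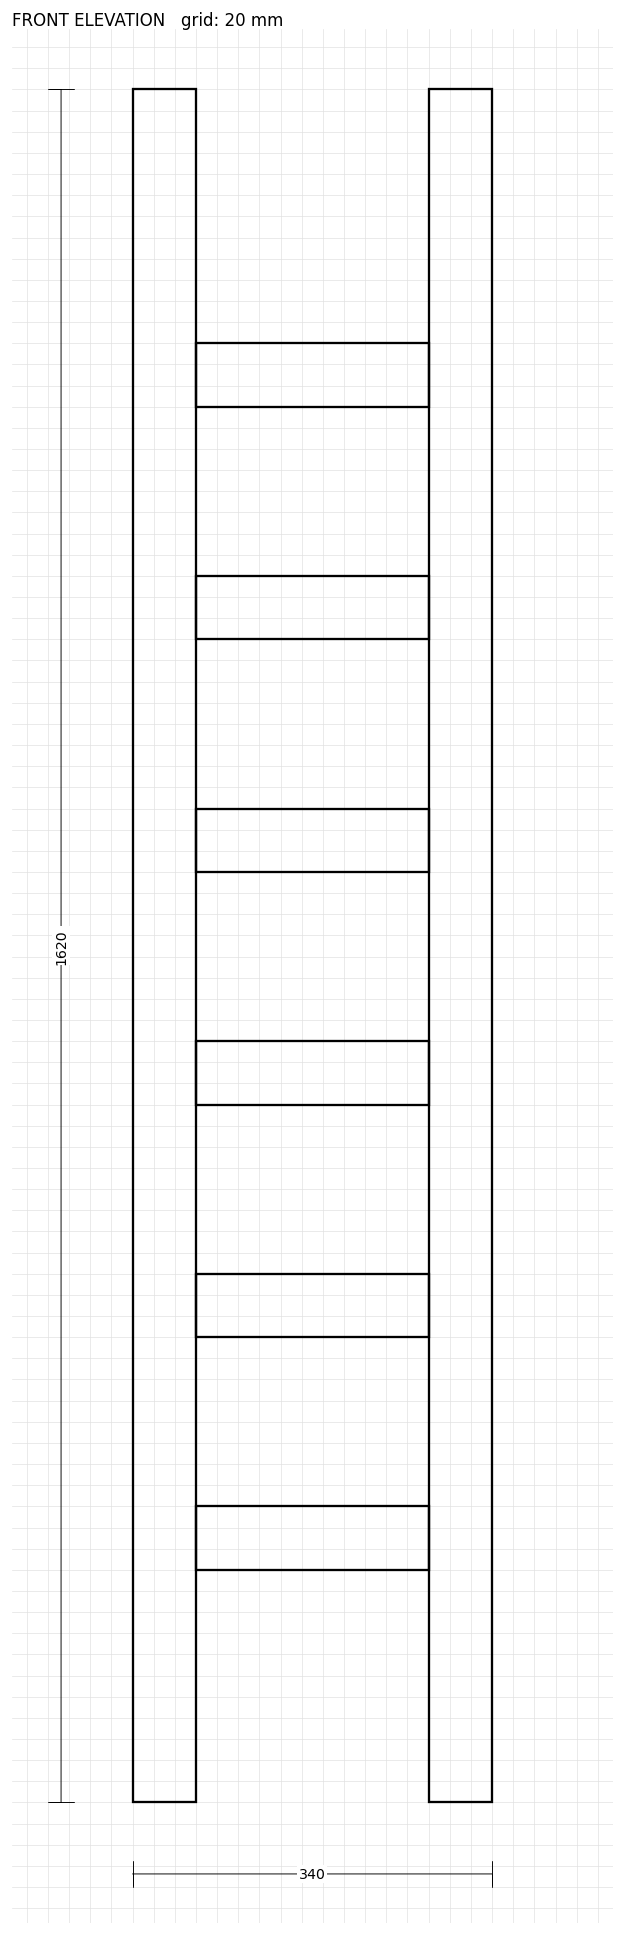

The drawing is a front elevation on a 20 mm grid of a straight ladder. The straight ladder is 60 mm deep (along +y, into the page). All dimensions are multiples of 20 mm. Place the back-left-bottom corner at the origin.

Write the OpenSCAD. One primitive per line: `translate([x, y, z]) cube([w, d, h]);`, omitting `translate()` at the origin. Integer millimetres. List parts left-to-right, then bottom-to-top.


cube([60, 60, 1620]);
translate([60, 0, 220]) cube([220, 60, 60]);
translate([60, 0, 440]) cube([220, 60, 60]);
translate([60, 0, 660]) cube([220, 60, 60]);
translate([60, 0, 880]) cube([220, 60, 60]);
translate([60, 0, 1100]) cube([220, 60, 60]);
translate([60, 0, 1320]) cube([220, 60, 60]);
translate([280, 0, 0]) cube([60, 60, 1620]);
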